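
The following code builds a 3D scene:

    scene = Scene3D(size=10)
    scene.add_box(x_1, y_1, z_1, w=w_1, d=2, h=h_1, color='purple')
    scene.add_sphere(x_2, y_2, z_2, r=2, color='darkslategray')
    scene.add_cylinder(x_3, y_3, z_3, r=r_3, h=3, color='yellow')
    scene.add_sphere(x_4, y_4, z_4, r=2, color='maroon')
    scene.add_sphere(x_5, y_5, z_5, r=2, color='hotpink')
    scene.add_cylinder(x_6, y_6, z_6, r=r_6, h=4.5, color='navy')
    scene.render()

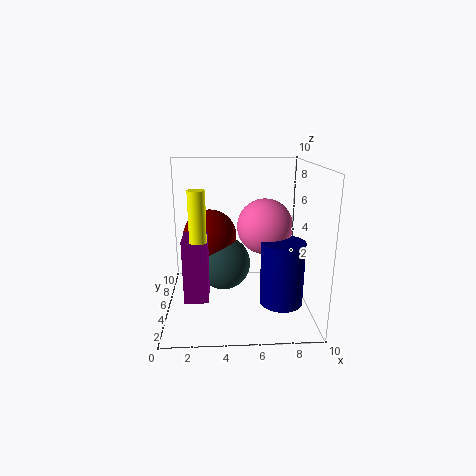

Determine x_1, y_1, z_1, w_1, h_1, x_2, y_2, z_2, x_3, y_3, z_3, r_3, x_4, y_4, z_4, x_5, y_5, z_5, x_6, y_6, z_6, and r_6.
x_1 = 1.5; y_1 = 1.5; z_1 = 2; w_1 = 1.5; h_1 = 4; x_2 = 4; y_2 = 6.5; z_2 = 2.5; x_3 = 2.5; y_3 = 1.5; z_3 = 6; r_3 = 0.5; x_4 = 3; y_4 = 7; z_4 = 4.5; x_5 = 7; y_5 = 6; z_5 = 5.5; x_6 = 8; y_6 = 4; z_6 = 0.5; r_6 = 1.5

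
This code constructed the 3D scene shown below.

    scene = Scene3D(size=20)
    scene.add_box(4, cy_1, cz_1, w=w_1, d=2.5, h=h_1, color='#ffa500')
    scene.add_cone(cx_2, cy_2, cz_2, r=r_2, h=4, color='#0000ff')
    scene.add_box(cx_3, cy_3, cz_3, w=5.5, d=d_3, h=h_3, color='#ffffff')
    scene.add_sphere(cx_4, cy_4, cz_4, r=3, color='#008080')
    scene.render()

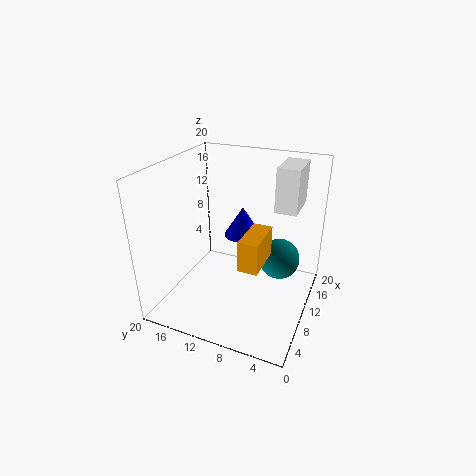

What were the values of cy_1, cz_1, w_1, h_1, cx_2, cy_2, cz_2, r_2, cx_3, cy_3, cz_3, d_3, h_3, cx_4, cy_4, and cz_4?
cy_1 = 5; cz_1 = 9; w_1 = 5.5; h_1 = 4; cx_2 = 10.5; cy_2 = 9.5; cz_2 = 10.5; r_2 = 2.5; cx_3 = 11.5; cy_3 = 2.5; cz_3 = 14; d_3 = 3; h_3 = 6; cx_4 = 14; cy_4 = 5; cz_4 = 5.5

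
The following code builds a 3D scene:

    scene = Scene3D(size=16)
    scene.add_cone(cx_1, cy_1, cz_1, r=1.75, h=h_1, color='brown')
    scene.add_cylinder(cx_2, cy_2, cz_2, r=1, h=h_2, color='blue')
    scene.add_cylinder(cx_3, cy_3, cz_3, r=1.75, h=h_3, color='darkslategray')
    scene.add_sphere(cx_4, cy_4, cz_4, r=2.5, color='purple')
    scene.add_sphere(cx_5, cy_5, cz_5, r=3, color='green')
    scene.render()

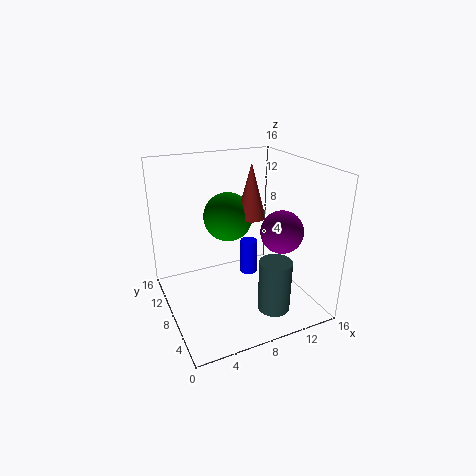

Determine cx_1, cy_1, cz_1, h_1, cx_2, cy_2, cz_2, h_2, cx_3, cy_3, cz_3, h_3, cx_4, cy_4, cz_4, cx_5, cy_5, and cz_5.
cx_1 = 11; cy_1 = 10.75; cz_1 = 9; h_1 = 6.5; cx_2 = 9.75; cy_2 = 8.75; cz_2 = 3; h_2 = 4; cx_3 = 10.25; cy_3 = 3.5; cz_3 = 1; h_3 = 5.75; cx_4 = 13.25; cy_4 = 7.25; cz_4 = 8; cx_5 = 8.75; cy_5 = 12.5; cz_5 = 8.75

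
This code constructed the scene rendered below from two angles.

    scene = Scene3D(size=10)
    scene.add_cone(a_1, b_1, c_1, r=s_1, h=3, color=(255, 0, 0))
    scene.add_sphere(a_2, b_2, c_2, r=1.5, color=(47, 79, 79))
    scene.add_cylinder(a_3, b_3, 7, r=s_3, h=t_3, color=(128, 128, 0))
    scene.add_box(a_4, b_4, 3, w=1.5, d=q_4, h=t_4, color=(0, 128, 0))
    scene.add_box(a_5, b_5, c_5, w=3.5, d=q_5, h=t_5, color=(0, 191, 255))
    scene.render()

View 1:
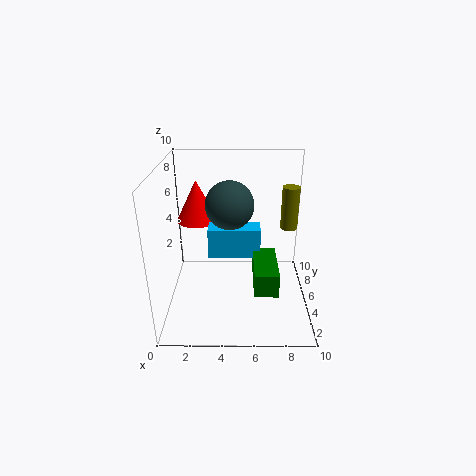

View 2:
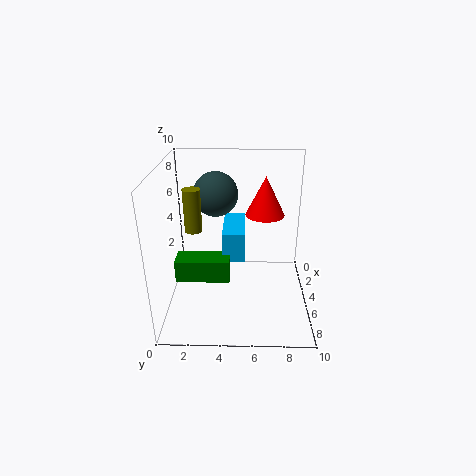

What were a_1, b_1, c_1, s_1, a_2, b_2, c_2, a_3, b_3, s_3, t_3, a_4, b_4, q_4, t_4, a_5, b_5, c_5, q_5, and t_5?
a_1 = 2
b_1 = 7
c_1 = 5.5
s_1 = 1.5
a_2 = 4.5
b_2 = 3.5
c_2 = 8
a_3 = 8
b_3 = 2.5
s_3 = 0.5
t_3 = 2.5
a_4 = 6
b_4 = 1
q_4 = 3.5
t_4 = 1.5
a_5 = 3
b_5 = 4
c_5 = 4
q_5 = 1.5
t_5 = 2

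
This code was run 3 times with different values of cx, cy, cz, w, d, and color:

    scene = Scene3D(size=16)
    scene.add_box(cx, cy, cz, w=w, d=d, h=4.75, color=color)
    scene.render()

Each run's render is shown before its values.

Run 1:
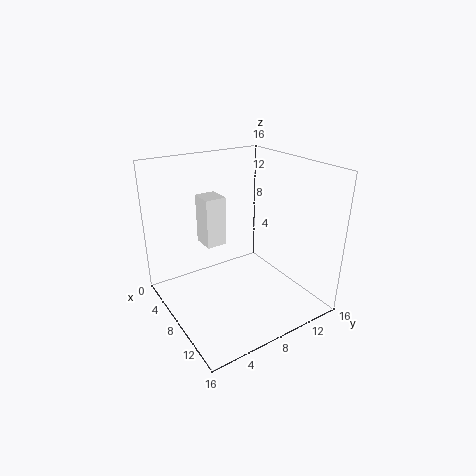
cx = 8.25
cy = 3
cz = 9.25
w = 2.25
d = 2
color = 'white'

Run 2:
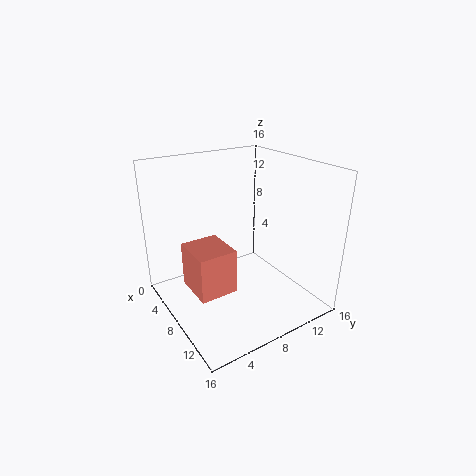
cx = 6.75
cy = 1.75
cz = 3.75
w = 4.5
d = 4
color = 'salmon'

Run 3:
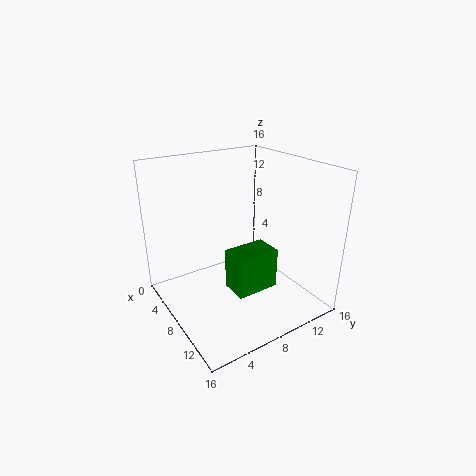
cx = 7.25
cy = 6.75
cz = 1.75
w = 3.25
d = 5
color = 'green'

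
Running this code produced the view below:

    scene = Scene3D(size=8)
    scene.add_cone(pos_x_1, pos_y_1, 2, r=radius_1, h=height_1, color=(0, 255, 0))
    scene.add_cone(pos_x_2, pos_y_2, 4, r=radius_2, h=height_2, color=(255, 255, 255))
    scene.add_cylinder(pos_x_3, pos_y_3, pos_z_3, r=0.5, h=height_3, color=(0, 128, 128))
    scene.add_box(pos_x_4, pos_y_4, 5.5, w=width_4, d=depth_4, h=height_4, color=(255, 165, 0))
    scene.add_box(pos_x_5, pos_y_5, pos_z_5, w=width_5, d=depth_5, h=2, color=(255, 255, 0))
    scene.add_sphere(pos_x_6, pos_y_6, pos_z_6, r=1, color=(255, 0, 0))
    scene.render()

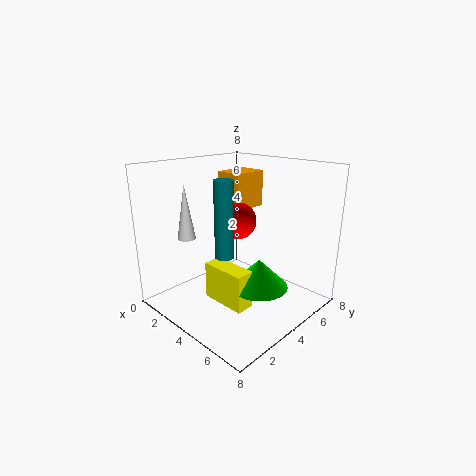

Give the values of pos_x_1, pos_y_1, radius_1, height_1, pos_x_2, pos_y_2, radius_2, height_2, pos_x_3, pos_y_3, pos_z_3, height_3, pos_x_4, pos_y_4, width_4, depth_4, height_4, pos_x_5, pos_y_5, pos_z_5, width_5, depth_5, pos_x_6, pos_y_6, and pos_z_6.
pos_x_1 = 6
pos_y_1 = 3.5
radius_1 = 1.5
height_1 = 1.5
pos_x_2 = 2
pos_y_2 = 2
radius_2 = 0.5
height_2 = 3
pos_x_3 = 4.5
pos_y_3 = 2.5
pos_z_3 = 3.5
height_3 = 4
pos_x_4 = 2.5
pos_y_4 = 4
width_4 = 1.5
depth_4 = 2
height_4 = 2
pos_x_5 = 3.5
pos_y_5 = 2
pos_z_5 = 1
width_5 = 2.5
depth_5 = 1
pos_x_6 = 4
pos_y_6 = 4
pos_z_6 = 5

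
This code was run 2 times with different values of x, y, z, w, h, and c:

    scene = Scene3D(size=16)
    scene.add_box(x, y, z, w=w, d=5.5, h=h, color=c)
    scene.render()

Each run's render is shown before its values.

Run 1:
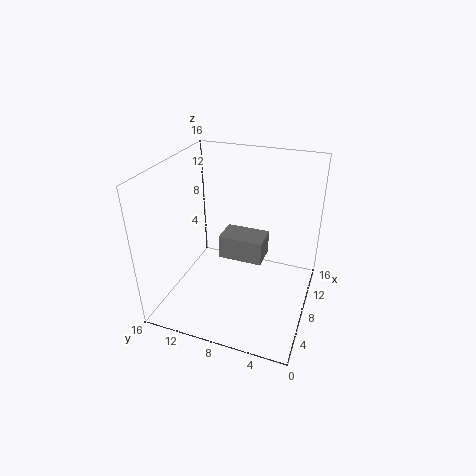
x = 10.5
y = 6
z = 3
w = 3.5
h = 3
c = 'gray'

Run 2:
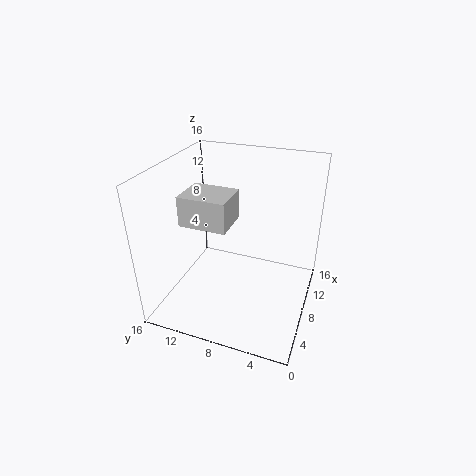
x = 6.5
y = 9
z = 9
w = 4.5
h = 3.5
c = 'lightgray'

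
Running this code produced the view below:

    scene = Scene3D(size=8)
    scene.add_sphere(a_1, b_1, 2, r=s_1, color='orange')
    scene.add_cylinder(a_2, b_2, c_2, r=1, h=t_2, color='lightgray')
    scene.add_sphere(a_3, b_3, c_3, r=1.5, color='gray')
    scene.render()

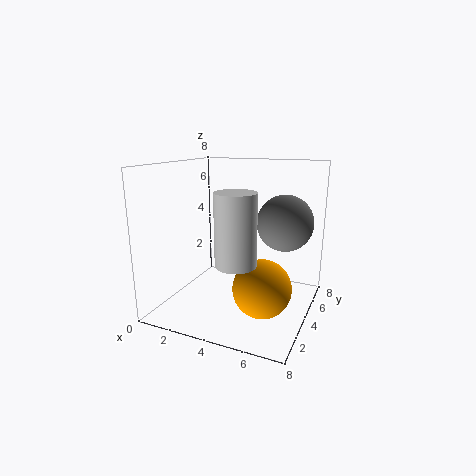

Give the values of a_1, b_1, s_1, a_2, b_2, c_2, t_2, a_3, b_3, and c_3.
a_1 = 6, b_1 = 2.5, s_1 = 1.5, a_2 = 5, b_2 = 1.5, c_2 = 3.5, t_2 = 3.5, a_3 = 6.5, b_3 = 4.5, c_3 = 5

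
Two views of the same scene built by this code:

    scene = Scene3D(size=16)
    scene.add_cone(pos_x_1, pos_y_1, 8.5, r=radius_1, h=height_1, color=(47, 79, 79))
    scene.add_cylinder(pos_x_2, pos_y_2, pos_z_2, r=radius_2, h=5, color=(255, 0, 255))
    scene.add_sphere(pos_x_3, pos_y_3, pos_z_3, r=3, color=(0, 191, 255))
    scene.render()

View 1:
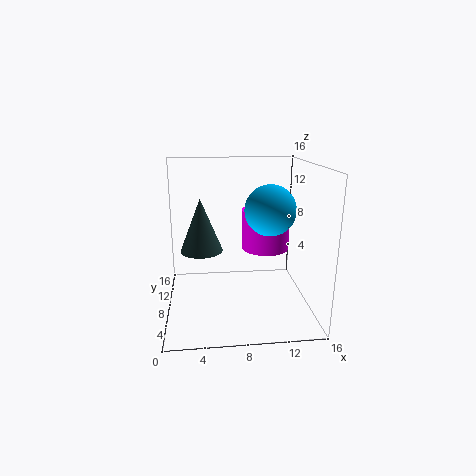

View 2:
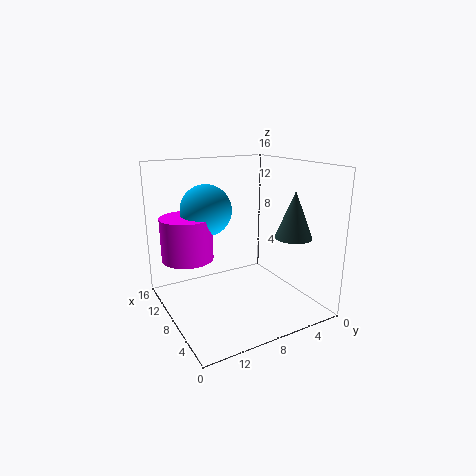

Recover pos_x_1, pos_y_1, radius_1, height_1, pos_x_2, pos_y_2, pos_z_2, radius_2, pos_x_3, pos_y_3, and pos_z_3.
pos_x_1 = 4, pos_y_1 = 3.5, radius_1 = 2, height_1 = 5, pos_x_2 = 12, pos_y_2 = 12.5, pos_z_2 = 5, radius_2 = 3, pos_x_3 = 12, pos_y_3 = 10, pos_z_3 = 10.5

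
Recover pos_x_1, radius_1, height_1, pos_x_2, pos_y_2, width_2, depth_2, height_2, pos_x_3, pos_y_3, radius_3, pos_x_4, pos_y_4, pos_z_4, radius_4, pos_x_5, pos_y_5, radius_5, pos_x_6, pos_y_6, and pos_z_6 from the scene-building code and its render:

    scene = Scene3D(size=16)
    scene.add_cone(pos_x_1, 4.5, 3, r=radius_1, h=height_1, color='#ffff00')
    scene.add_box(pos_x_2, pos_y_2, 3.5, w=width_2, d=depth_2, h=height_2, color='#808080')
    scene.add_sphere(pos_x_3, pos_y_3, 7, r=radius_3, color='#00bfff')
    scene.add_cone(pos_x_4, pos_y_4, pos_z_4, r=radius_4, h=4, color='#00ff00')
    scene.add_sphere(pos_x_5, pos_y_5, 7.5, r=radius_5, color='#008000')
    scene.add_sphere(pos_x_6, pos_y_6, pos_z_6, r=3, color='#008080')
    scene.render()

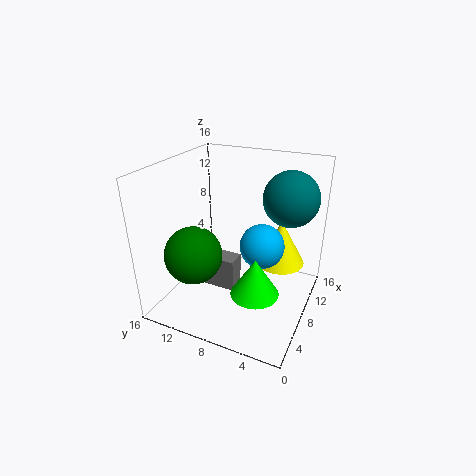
pos_x_1 = 13; radius_1 = 3; height_1 = 5.5; pos_x_2 = 4.5; pos_y_2 = 7; width_2 = 2; depth_2 = 5.5; height_2 = 3.5; pos_x_3 = 9; pos_y_3 = 5.5; radius_3 = 2.5; pos_x_4 = 4.5; pos_y_4 = 4.5; pos_z_4 = 4; radius_4 = 2.5; pos_x_5 = 3.5; pos_y_5 = 11; radius_5 = 3; pos_x_6 = 10.5; pos_y_6 = 3; pos_z_6 = 12.5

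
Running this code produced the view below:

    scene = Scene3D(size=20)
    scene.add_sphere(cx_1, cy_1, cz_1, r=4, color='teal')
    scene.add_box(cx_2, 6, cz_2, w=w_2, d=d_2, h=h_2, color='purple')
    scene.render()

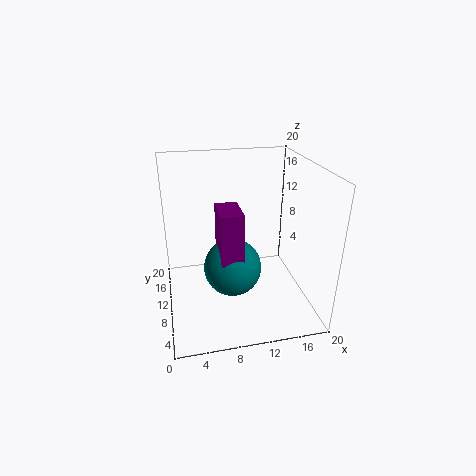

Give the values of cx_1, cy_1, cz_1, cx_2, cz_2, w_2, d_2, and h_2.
cx_1 = 9; cy_1 = 9; cz_1 = 6; cx_2 = 7; cz_2 = 8; w_2 = 3; d_2 = 5; h_2 = 7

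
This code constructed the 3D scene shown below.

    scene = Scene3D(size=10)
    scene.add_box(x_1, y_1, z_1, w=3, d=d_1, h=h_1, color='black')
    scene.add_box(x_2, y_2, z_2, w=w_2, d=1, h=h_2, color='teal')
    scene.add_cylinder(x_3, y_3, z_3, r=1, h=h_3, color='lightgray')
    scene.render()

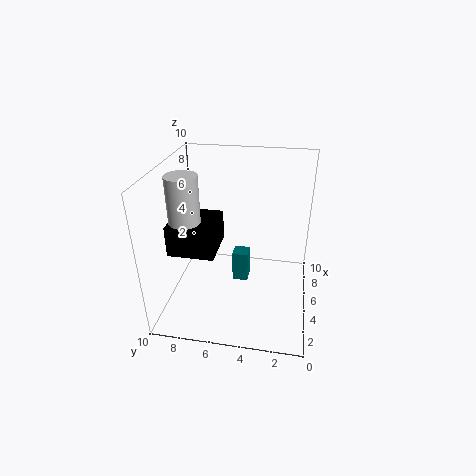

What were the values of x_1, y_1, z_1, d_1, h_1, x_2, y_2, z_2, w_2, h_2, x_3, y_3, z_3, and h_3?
x_1 = 2, y_1 = 6, z_1 = 5, d_1 = 3, h_1 = 2, x_2 = 3, y_2 = 4, z_2 = 3, w_2 = 1, h_2 = 2, x_3 = 3, y_3 = 8, z_3 = 6, h_3 = 4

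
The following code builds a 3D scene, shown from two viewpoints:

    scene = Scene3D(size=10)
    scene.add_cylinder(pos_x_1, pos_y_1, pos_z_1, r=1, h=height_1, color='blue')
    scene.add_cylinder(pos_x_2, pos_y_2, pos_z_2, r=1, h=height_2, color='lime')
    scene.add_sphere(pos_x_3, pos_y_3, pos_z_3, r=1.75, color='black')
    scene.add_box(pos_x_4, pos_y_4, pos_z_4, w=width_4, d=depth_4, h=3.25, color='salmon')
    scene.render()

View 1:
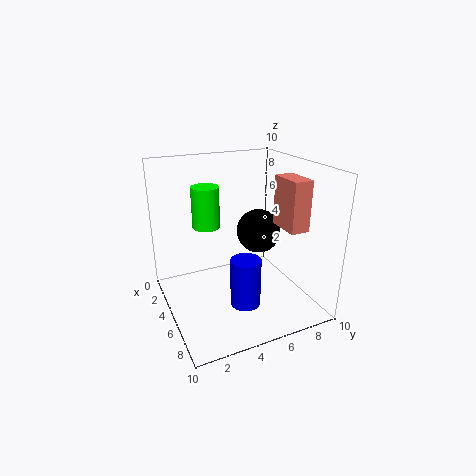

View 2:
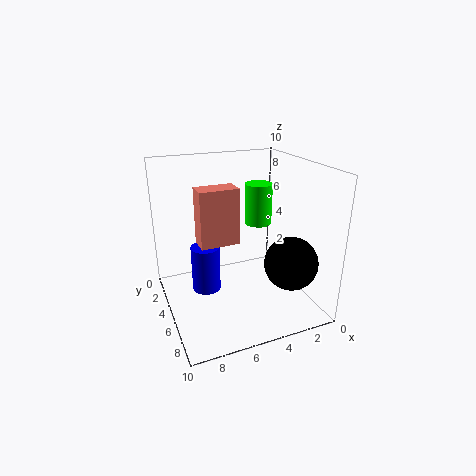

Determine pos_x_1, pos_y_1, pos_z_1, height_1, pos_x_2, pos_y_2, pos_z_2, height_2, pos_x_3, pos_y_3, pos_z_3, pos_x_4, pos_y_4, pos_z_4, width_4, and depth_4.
pos_x_1 = 7.25
pos_y_1 = 4.5
pos_z_1 = 1.25
height_1 = 3.25
pos_x_2 = 2.75
pos_y_2 = 3.5
pos_z_2 = 5.25
height_2 = 3
pos_x_3 = 2.5
pos_y_3 = 8
pos_z_3 = 4
pos_x_4 = 6.25
pos_y_4 = 7
pos_z_4 = 6.25
width_4 = 2.25
depth_4 = 1.25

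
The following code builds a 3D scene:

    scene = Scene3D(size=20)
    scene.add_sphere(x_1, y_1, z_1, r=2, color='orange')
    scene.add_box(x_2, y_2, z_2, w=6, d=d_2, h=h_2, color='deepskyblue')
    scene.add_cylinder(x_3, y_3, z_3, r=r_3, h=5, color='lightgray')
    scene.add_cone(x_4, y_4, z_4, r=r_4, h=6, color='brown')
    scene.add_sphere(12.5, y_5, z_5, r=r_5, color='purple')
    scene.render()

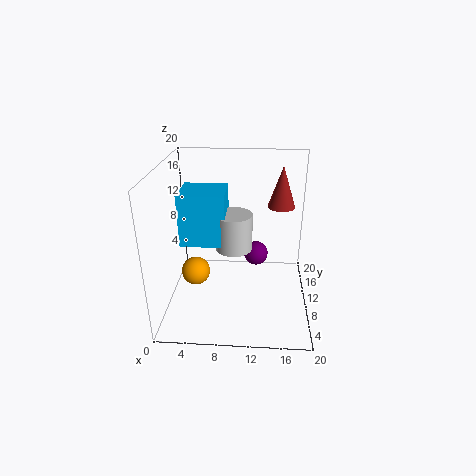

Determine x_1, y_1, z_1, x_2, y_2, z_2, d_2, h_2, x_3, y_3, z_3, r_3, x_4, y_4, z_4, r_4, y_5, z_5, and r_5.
x_1 = 4, y_1 = 9, z_1 = 5, x_2 = 2.5, y_2 = 7, z_2 = 10, d_2 = 5.5, h_2 = 7, x_3 = 9.5, y_3 = 9, z_3 = 9, r_3 = 2.5, x_4 = 16, y_4 = 14.5, z_4 = 13, r_4 = 2, y_5 = 18, z_5 = 3, r_5 = 2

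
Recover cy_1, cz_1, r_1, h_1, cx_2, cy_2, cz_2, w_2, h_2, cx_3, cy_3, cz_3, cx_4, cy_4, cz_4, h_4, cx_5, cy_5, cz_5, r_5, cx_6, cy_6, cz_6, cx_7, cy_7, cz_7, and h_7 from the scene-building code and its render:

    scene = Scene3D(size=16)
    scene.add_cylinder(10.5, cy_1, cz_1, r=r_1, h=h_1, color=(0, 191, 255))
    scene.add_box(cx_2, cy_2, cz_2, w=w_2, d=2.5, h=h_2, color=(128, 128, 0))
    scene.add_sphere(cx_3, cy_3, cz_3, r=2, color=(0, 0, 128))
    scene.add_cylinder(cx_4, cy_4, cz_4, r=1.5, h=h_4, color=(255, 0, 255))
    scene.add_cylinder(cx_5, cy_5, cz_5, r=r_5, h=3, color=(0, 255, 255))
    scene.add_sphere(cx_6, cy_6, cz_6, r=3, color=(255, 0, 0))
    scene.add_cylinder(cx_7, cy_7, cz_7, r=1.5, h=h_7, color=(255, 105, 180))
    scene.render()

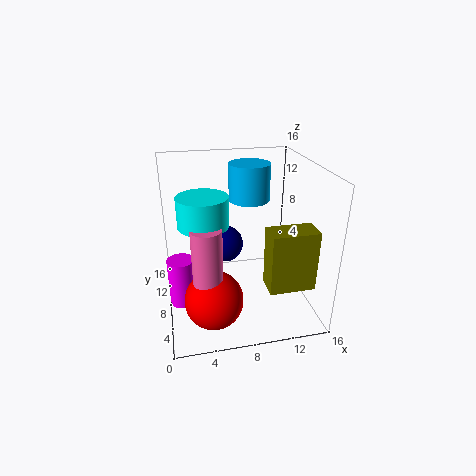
cy_1 = 13; cz_1 = 10.5; r_1 = 2.5; h_1 = 4.5; cx_2 = 9.5; cy_2 = 0.5; cz_2 = 5.5; w_2 = 4.5; h_2 = 6; cx_3 = 6.5; cy_3 = 8; cz_3 = 7.5; cx_4 = 1.5; cy_4 = 8; cz_4 = 0.5; h_4 = 5.5; cx_5 = 4; cy_5 = 5.5; cz_5 = 11; r_5 = 2.5; cx_6 = 4.5; cy_6 = 3.5; cz_6 = 3.5; cx_7 = 4; cy_7 = 3.5; cz_7 = 4; h_7 = 7.5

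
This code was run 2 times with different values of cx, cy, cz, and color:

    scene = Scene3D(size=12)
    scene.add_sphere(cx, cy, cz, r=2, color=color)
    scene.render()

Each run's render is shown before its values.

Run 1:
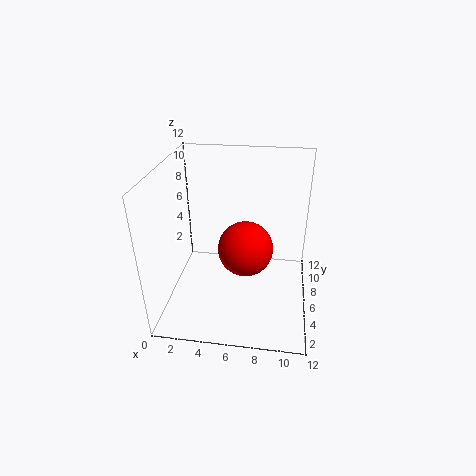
cx = 7, cy = 3, cz = 7, color = 'red'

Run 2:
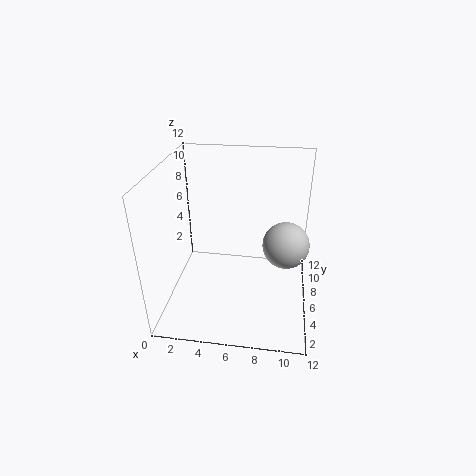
cx = 10, cy = 7, cz = 5, color = 'lightgray'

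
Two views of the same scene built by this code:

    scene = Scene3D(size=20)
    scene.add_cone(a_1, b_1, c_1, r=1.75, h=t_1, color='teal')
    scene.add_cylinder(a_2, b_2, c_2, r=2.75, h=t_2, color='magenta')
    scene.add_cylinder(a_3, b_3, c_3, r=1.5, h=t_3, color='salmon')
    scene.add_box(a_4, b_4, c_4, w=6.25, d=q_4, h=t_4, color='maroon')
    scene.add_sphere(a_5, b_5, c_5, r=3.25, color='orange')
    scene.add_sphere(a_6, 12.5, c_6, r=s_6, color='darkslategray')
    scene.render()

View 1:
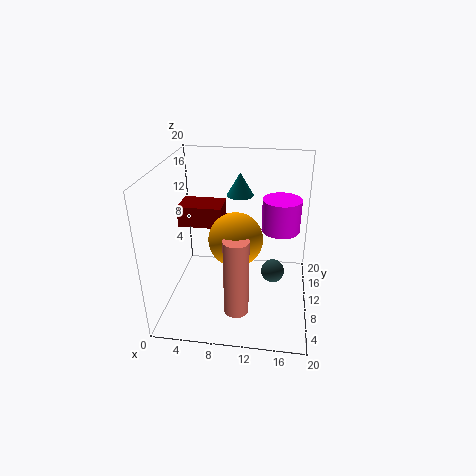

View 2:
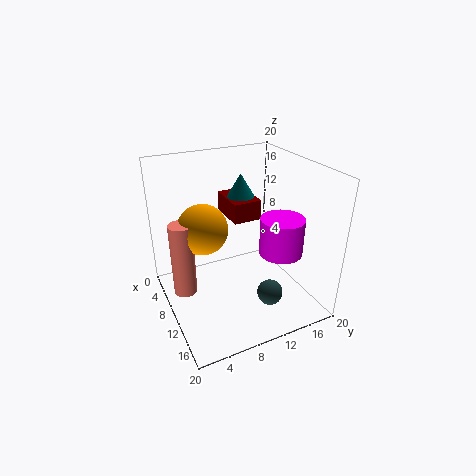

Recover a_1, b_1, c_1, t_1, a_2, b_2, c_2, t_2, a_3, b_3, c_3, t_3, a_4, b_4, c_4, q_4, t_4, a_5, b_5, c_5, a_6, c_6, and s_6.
a_1 = 10.25
b_1 = 10.25
c_1 = 16.25
t_1 = 3
a_2 = 15.75
b_2 = 13.25
c_2 = 10
t_2 = 4.75
a_3 = 11
b_3 = 1.75
c_3 = 4.5
t_3 = 9.75
a_4 = 1.25
b_4 = 10.75
c_4 = 10.75
q_4 = 4.25
t_4 = 3
a_5 = 10.5
b_5 = 4.75
c_5 = 12.75
a_6 = 15
c_6 = 3.25
s_6 = 1.75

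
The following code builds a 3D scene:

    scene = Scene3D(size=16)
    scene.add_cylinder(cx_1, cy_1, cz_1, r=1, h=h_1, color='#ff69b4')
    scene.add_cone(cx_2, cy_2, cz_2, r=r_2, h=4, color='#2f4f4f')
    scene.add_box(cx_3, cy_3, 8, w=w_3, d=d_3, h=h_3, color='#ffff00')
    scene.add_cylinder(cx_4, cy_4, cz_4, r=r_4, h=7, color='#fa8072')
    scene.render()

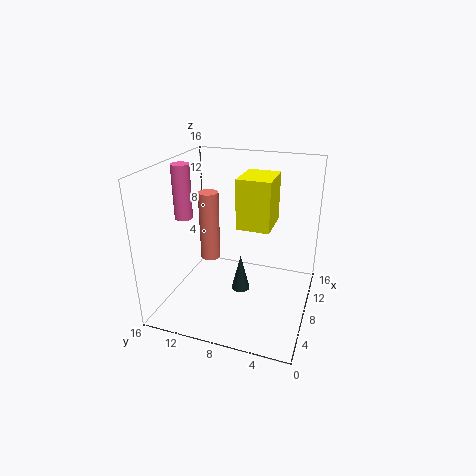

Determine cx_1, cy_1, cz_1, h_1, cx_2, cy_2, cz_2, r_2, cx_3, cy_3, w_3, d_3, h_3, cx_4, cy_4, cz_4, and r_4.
cx_1 = 7
cy_1 = 14
cz_1 = 10
h_1 = 6
cx_2 = 6
cy_2 = 7
cz_2 = 3
r_2 = 1
cx_3 = 10
cy_3 = 5
w_3 = 5
d_3 = 4
h_3 = 6
cx_4 = 5
cy_4 = 10
cz_4 = 7
r_4 = 1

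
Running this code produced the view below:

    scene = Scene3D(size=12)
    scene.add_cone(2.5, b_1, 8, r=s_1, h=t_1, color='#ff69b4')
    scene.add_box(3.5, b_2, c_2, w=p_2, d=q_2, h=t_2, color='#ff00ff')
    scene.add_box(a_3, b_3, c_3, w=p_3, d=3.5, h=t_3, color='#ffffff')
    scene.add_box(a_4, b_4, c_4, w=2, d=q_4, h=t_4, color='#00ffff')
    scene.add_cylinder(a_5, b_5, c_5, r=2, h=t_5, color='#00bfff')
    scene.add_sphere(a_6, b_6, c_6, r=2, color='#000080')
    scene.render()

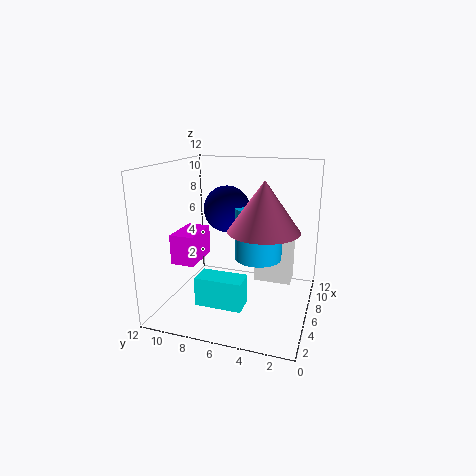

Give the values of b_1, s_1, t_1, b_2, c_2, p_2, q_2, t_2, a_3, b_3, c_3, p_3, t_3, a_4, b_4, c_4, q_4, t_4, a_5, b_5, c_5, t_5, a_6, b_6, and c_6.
b_1 = 3; s_1 = 2.5; t_1 = 3.5; b_2 = 9; c_2 = 4; p_2 = 3.5; q_2 = 2; t_2 = 2.5; a_3 = 9.5; b_3 = 2; c_3 = 0.5; p_3 = 2; t_3 = 5; a_4 = 3.5; b_4 = 5; c_4 = 0.5; q_4 = 4; t_4 = 2.5; a_5 = 7; b_5 = 4.5; c_5 = 4; t_5 = 4.5; a_6 = 7.5; b_6 = 7.5; c_6 = 8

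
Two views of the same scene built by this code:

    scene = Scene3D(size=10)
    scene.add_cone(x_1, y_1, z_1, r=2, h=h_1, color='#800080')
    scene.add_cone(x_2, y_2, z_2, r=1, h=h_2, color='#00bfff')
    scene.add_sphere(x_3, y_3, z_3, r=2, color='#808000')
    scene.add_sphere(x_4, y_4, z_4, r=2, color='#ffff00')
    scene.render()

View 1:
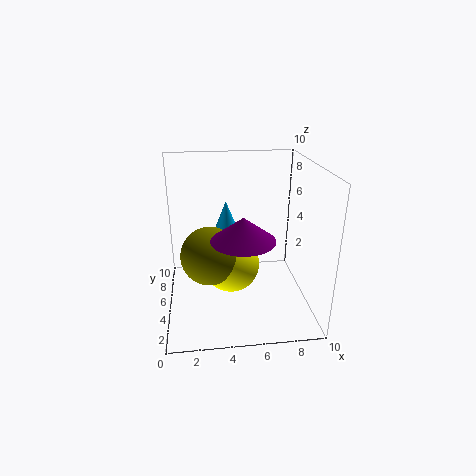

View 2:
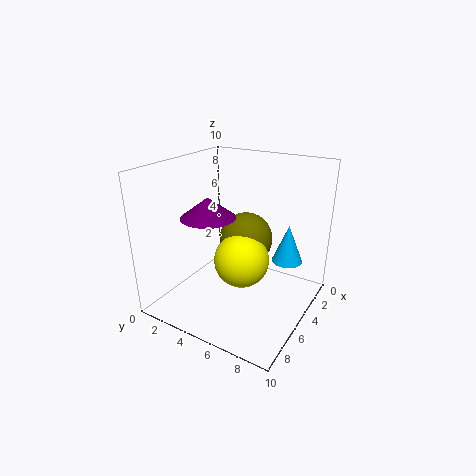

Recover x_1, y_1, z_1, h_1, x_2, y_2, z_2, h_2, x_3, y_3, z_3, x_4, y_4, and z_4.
x_1 = 5; y_1 = 2.5; z_1 = 6; h_1 = 1.5; x_2 = 4.5; y_2 = 8.5; z_2 = 4; h_2 = 2.5; x_3 = 3; y_3 = 4.5; z_3 = 4; x_4 = 4.5; y_4 = 5; z_4 = 3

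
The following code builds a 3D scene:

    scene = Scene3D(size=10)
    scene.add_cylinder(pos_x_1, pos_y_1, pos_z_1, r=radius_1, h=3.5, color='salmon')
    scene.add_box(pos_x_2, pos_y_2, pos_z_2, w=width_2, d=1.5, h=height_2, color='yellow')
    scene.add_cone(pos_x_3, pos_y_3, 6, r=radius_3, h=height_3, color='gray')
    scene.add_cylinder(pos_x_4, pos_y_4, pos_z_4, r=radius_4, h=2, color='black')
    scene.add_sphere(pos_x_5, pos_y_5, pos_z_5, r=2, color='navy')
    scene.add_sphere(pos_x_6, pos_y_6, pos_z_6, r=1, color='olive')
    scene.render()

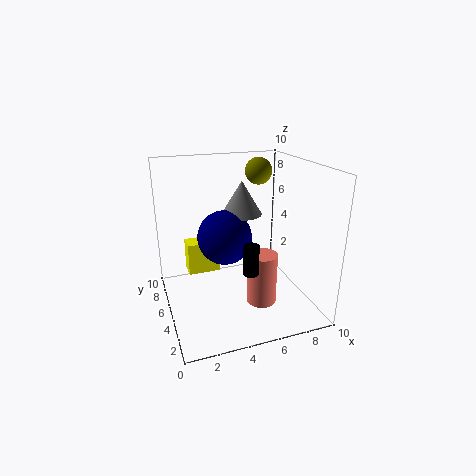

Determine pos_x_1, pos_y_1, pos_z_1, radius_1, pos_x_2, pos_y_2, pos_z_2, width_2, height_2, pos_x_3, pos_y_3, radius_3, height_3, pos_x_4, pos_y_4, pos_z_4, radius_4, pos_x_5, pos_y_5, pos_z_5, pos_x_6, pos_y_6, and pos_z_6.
pos_x_1 = 6, pos_y_1 = 3, pos_z_1 = 1, radius_1 = 1, pos_x_2 = 2, pos_y_2 = 8, pos_z_2 = 1, width_2 = 2.5, height_2 = 2.5, pos_x_3 = 6, pos_y_3 = 7, radius_3 = 1.5, height_3 = 2.5, pos_x_4 = 5, pos_y_4 = 2.5, pos_z_4 = 3.5, radius_4 = 0.5, pos_x_5 = 4.5, pos_y_5 = 6.5, pos_z_5 = 4.5, pos_x_6 = 7.5, pos_y_6 = 7.5, pos_z_6 = 9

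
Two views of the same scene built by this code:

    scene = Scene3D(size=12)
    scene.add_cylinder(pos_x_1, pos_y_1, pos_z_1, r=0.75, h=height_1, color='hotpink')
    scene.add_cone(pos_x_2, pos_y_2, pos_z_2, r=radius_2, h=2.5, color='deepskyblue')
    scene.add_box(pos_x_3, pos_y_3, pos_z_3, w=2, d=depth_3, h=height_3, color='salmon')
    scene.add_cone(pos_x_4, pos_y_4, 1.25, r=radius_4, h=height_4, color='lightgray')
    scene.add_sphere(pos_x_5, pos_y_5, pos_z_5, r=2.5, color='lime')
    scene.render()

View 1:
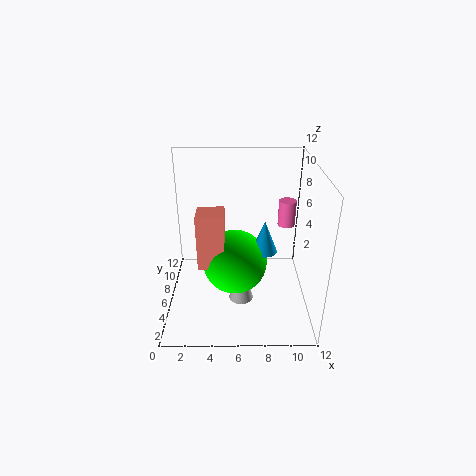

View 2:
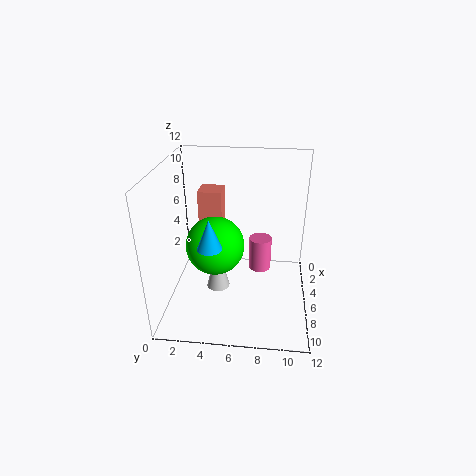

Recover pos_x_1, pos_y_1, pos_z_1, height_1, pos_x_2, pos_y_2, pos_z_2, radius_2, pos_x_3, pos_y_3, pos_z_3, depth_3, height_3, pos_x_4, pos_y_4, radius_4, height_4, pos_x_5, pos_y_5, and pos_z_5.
pos_x_1 = 10.25; pos_y_1 = 8; pos_z_1 = 6.25; height_1 = 2.25; pos_x_2 = 8; pos_y_2 = 4; pos_z_2 = 6; radius_2 = 1; pos_x_3 = 3; pos_y_3 = 2.5; pos_z_3 = 5.25; depth_3 = 2; height_3 = 4.25; pos_x_4 = 6.25; pos_y_4 = 4.25; radius_4 = 1; height_4 = 4; pos_x_5 = 5.75; pos_y_5 = 4; pos_z_5 = 5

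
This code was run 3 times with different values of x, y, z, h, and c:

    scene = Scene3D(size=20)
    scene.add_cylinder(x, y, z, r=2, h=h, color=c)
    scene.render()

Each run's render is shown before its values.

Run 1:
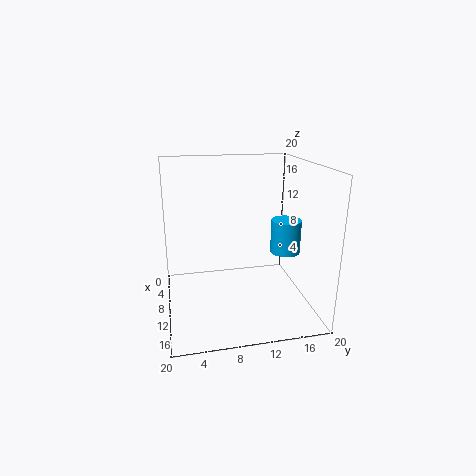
x = 12.5, y = 16, z = 8.5, h = 4.5, c = 'deepskyblue'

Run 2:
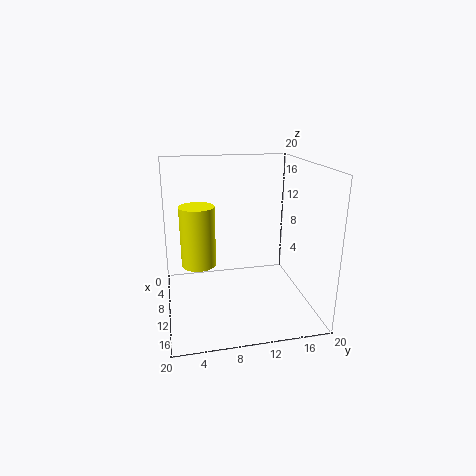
x = 16, y = 4, z = 9.5, h = 7, c = 'yellow'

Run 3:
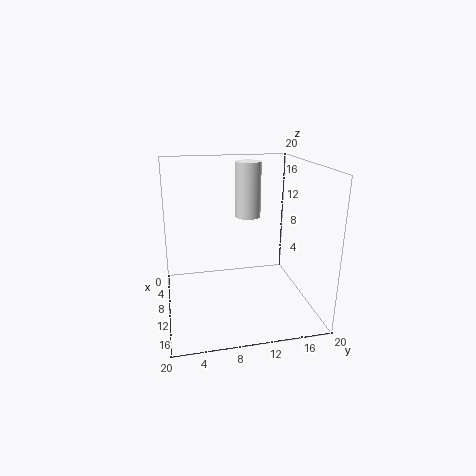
x = 3.5, y = 13, z = 11, h = 8.5, c = 'white'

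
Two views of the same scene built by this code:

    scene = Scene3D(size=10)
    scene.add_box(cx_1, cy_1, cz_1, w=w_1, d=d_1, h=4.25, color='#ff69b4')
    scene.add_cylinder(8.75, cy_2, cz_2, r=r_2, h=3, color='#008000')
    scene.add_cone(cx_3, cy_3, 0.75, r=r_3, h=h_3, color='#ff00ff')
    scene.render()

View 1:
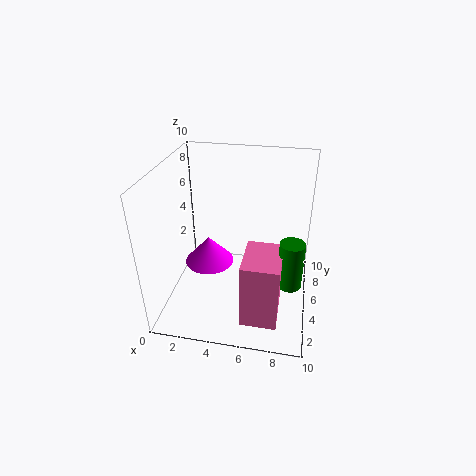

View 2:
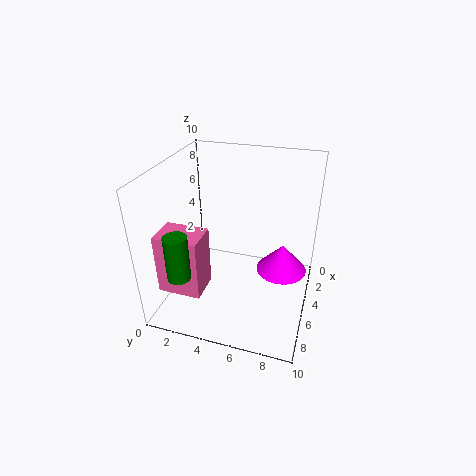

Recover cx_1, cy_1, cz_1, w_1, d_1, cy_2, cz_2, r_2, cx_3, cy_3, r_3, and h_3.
cx_1 = 6, cy_1 = 0.25, cz_1 = 1.75, w_1 = 2.25, d_1 = 3, cy_2 = 2.25, cz_2 = 3.75, r_2 = 0.75, cx_3 = 2, cy_3 = 7.75, r_3 = 2, h_3 = 2.25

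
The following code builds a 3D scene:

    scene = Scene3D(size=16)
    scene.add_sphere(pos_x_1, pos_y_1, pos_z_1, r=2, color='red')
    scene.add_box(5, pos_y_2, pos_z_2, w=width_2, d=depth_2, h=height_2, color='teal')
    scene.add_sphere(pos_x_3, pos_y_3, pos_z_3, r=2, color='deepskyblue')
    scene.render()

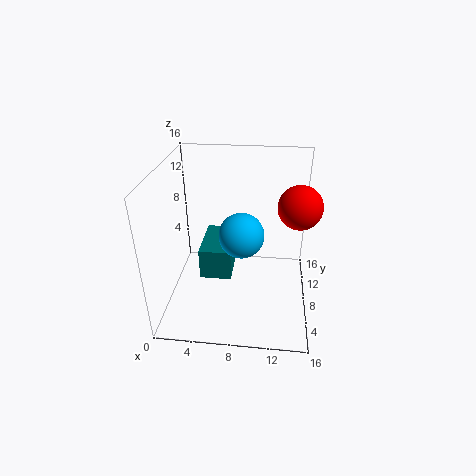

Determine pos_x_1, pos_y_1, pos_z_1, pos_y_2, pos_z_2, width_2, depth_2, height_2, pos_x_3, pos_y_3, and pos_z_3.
pos_x_1 = 14
pos_y_1 = 4
pos_z_1 = 14
pos_y_2 = 2
pos_z_2 = 7
width_2 = 3
depth_2 = 5
height_2 = 3
pos_x_3 = 9
pos_y_3 = 2
pos_z_3 = 12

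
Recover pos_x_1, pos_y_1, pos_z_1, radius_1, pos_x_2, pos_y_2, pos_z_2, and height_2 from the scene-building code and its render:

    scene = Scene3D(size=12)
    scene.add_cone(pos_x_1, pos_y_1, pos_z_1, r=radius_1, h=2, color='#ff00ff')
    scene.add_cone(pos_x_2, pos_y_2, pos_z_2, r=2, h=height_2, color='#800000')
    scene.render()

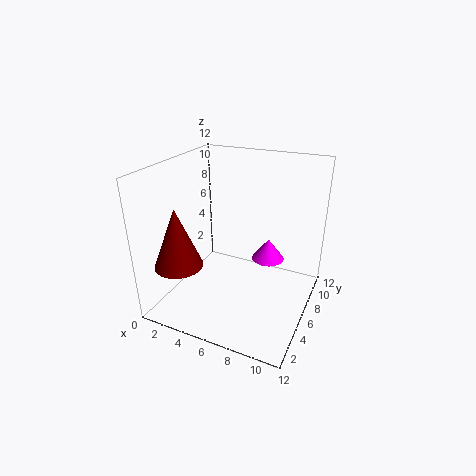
pos_x_1 = 7.5; pos_y_1 = 9.5; pos_z_1 = 2.5; radius_1 = 1.5; pos_x_2 = 2; pos_y_2 = 3; pos_z_2 = 4; height_2 = 5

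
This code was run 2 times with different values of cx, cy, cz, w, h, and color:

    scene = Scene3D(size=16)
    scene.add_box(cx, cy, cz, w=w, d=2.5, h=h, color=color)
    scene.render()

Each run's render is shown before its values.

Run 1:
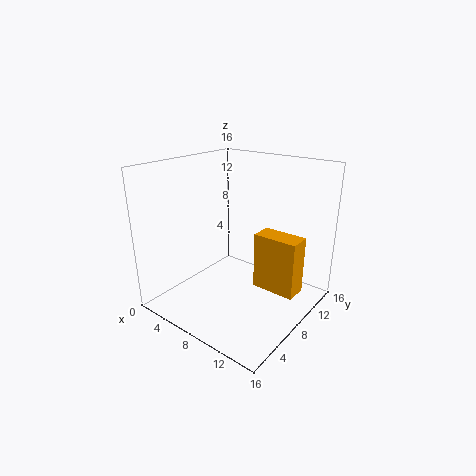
cx = 9.5; cy = 9; cz = 2; w = 5; h = 6.5; color = 'orange'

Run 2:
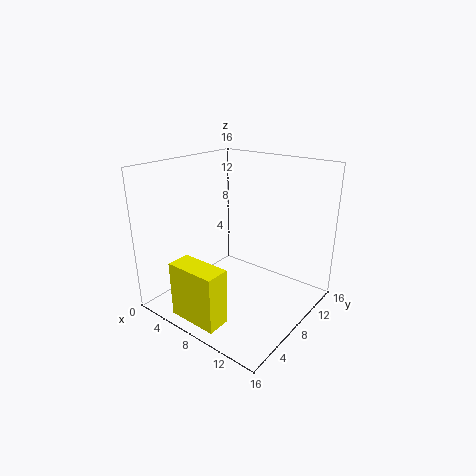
cx = 5; cy = 0.5; cz = 1; w = 5.5; h = 6; color = 'yellow'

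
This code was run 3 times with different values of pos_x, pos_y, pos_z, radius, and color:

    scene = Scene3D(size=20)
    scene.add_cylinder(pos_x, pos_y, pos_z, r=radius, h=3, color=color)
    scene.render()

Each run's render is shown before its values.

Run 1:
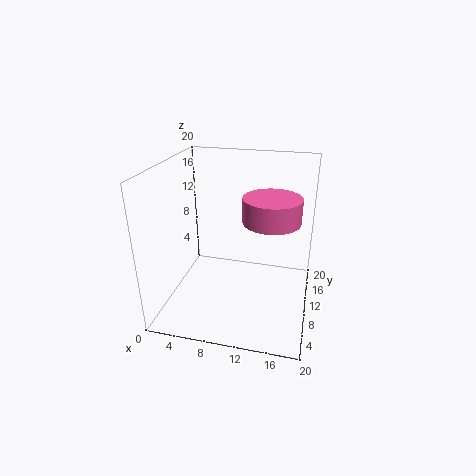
pos_x = 15, pos_y = 6.5, pos_z = 14.5, radius = 3.5, color = 'hotpink'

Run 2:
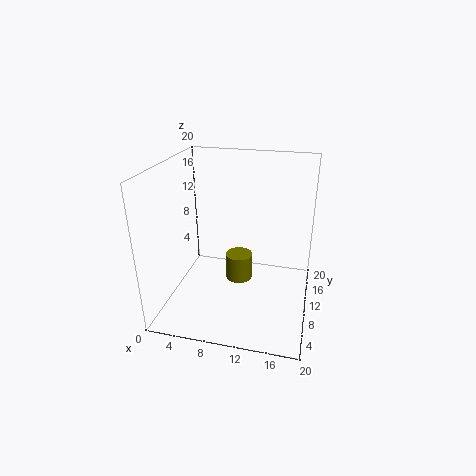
pos_x = 12, pos_y = 2.5, pos_z = 9, radius = 1.5, color = 'olive'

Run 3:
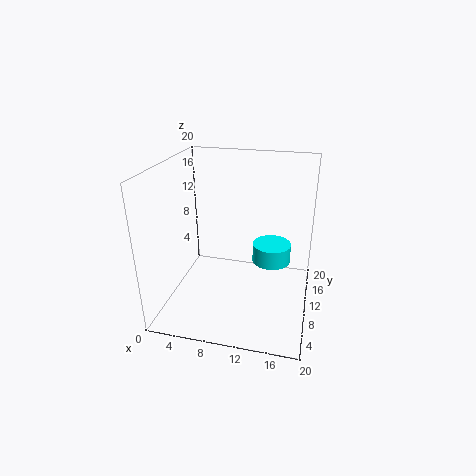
pos_x = 14, pos_y = 16, pos_z = 3.5, radius = 3, color = 'cyan'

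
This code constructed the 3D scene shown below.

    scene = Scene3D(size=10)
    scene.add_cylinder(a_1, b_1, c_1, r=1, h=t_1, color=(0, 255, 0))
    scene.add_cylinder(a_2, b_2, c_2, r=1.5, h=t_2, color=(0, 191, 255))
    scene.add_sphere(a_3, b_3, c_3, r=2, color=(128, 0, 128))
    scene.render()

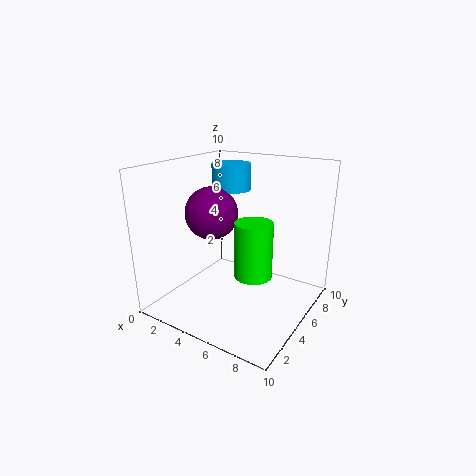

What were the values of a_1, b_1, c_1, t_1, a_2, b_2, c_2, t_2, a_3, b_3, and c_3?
a_1 = 8.5, b_1 = 1, c_1 = 5, t_1 = 3, a_2 = 2.5, b_2 = 8, c_2 = 7.5, t_2 = 2, a_3 = 2, b_3 = 6, c_3 = 6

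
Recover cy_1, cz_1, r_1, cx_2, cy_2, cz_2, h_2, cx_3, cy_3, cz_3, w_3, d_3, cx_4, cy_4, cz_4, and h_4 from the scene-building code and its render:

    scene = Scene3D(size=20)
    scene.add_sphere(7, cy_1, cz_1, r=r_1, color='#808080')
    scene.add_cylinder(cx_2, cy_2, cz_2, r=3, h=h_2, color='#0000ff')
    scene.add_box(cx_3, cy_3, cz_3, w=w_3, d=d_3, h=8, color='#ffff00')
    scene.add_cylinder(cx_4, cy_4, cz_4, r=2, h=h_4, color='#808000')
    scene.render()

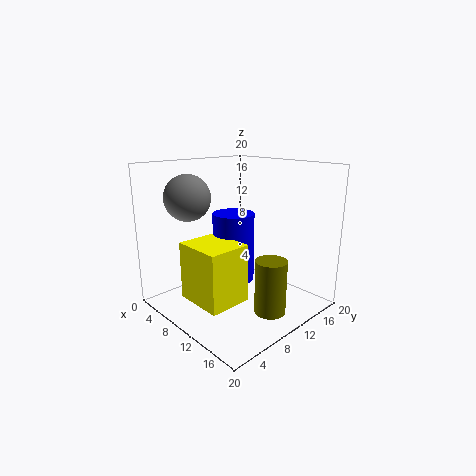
cy_1 = 4, cz_1 = 16, r_1 = 3, cx_2 = 8, cy_2 = 11, cz_2 = 3, h_2 = 10, cx_3 = 6, cy_3 = 3, cz_3 = 2, w_3 = 7, d_3 = 6, cx_4 = 17, cy_4 = 9, cz_4 = 2, h_4 = 7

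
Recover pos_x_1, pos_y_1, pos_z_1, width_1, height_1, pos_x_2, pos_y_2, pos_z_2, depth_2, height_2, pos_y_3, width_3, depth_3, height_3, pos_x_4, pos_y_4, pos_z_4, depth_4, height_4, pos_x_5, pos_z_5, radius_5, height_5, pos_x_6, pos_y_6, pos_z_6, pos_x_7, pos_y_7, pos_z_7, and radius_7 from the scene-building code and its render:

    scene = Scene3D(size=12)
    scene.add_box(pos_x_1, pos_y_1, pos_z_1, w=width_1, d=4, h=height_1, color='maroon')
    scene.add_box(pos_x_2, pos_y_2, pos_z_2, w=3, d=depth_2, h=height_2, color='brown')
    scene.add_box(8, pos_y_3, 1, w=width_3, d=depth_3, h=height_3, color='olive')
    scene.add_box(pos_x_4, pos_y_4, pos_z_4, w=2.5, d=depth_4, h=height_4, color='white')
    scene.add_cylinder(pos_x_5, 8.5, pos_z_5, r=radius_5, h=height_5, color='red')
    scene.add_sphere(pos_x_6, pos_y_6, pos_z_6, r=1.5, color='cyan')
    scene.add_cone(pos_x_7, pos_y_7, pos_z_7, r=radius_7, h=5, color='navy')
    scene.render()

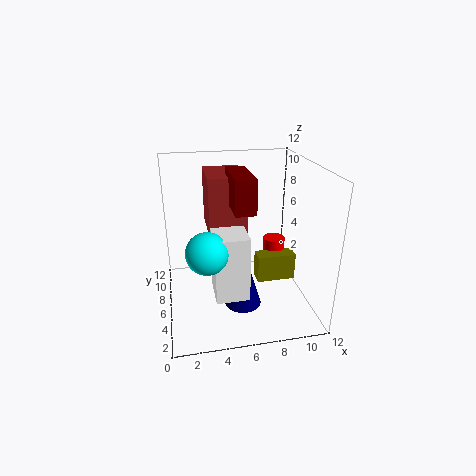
pos_x_1 = 5, pos_y_1 = 2, pos_z_1 = 9.5, width_1 = 1.5, height_1 = 2.5, pos_x_2 = 3.5, pos_y_2 = 4.5, pos_z_2 = 7, depth_2 = 4, height_2 = 4.5, pos_y_3 = 6.5, width_3 = 3.5, depth_3 = 1.5, height_3 = 2.5, pos_x_4 = 3.5, pos_y_4 = 1.5, pos_z_4 = 3, depth_4 = 2.5, height_4 = 5, pos_x_5 = 10, pos_z_5 = 1.5, radius_5 = 1, height_5 = 3, pos_x_6 = 3, pos_y_6 = 2, pos_z_6 = 7, pos_x_7 = 6, pos_y_7 = 4, pos_z_7 = 1, radius_7 = 1.5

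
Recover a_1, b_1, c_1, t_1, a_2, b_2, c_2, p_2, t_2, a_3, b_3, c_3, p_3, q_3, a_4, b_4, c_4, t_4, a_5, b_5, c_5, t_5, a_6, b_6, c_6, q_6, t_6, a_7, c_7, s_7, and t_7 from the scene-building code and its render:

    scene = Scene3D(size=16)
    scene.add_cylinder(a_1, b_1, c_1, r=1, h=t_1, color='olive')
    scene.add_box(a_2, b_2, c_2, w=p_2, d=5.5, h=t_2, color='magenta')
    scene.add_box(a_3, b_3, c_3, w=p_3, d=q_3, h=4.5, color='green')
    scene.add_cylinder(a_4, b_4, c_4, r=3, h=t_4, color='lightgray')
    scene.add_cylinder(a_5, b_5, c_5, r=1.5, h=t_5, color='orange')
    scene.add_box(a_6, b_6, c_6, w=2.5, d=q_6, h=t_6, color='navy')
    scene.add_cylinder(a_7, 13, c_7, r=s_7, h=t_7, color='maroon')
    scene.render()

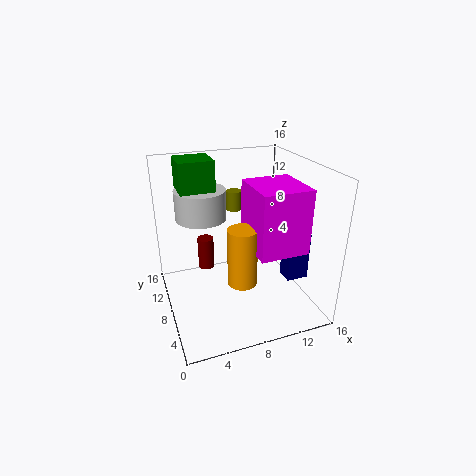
a_1 = 10; b_1 = 15; c_1 = 8.5; t_1 = 2.5; a_2 = 8; b_2 = 1.5; c_2 = 8.5; p_2 = 5; t_2 = 6.5; a_3 = 2.5; b_3 = 11; c_3 = 11.5; p_3 = 4; q_3 = 4; a_4 = 5; b_4 = 12.5; c_4 = 9; t_4 = 3.5; a_5 = 7; b_5 = 4; c_5 = 5; t_5 = 6; a_6 = 13; b_6 = 5; c_6 = 3; q_6 = 2; t_6 = 5.5; a_7 = 5.5; c_7 = 2; s_7 = 1; t_7 = 4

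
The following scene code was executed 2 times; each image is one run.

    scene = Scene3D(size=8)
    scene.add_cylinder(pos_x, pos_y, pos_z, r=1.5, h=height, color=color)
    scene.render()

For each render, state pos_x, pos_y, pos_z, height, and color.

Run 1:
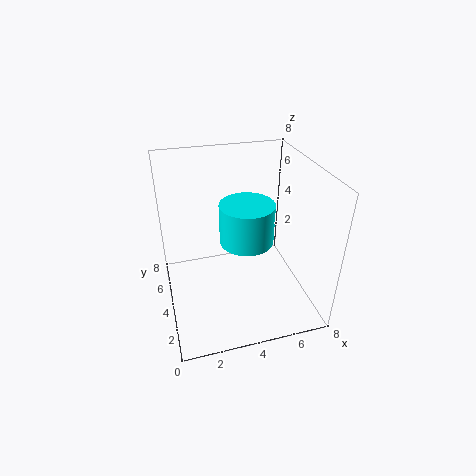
pos_x = 4.5; pos_y = 4; pos_z = 3.75; height = 2.25; color = 'cyan'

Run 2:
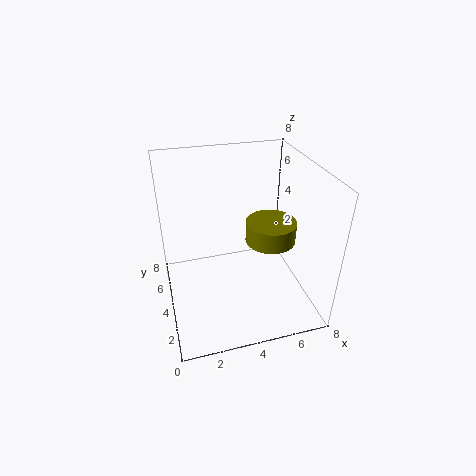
pos_x = 6.25; pos_y = 4.75; pos_z = 3; height = 1.25; color = 'olive'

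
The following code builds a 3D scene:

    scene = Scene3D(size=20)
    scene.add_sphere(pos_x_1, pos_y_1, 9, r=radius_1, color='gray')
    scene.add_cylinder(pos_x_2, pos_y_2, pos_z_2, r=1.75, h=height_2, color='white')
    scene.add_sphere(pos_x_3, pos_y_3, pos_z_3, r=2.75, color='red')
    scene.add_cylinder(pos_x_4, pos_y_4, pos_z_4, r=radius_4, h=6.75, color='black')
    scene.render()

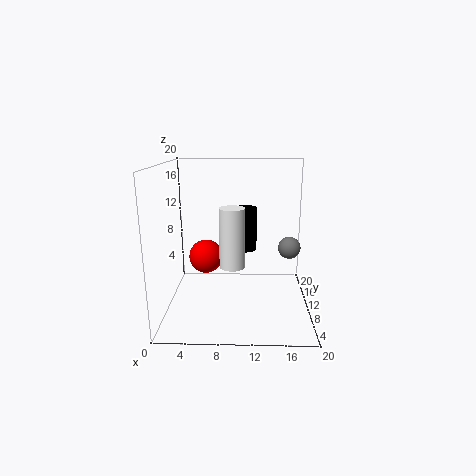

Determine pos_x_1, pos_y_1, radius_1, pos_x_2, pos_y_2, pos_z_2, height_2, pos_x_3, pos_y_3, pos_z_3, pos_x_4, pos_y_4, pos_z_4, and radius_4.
pos_x_1 = 17; pos_y_1 = 9; radius_1 = 1.5; pos_x_2 = 9.25; pos_y_2 = 8.75; pos_z_2 = 6.25; height_2 = 8.25; pos_x_3 = 4.5; pos_y_3 = 17; pos_z_3 = 4.5; pos_x_4 = 11; pos_y_4 = 16; pos_z_4 = 6.25; radius_4 = 1.75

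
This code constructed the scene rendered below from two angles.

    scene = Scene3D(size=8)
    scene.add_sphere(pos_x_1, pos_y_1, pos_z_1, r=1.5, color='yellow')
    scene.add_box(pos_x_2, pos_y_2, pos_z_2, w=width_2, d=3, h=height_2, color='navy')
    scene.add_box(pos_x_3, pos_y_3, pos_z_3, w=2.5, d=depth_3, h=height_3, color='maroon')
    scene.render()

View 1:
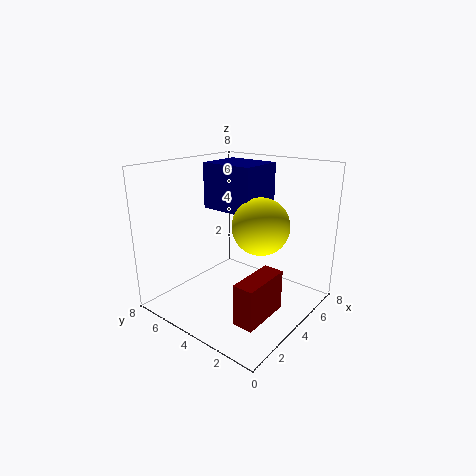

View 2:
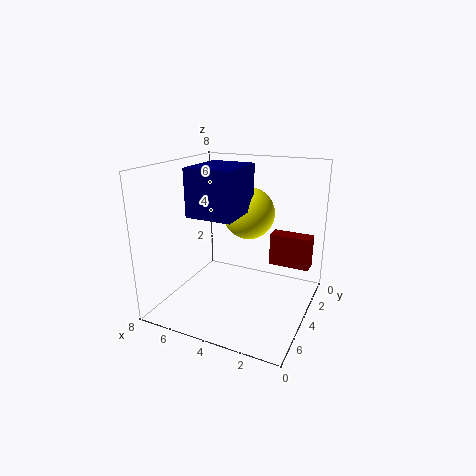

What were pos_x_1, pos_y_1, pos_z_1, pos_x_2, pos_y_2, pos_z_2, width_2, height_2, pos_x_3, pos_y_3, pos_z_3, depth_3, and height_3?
pos_x_1 = 4, pos_y_1 = 2.5, pos_z_1 = 5, pos_x_2 = 3.5, pos_y_2 = 3, pos_z_2 = 5.5, width_2 = 2.5, height_2 = 2.5, pos_x_3 = 0.5, pos_y_3 = 0.5, pos_z_3 = 1.5, depth_3 = 1, height_3 = 2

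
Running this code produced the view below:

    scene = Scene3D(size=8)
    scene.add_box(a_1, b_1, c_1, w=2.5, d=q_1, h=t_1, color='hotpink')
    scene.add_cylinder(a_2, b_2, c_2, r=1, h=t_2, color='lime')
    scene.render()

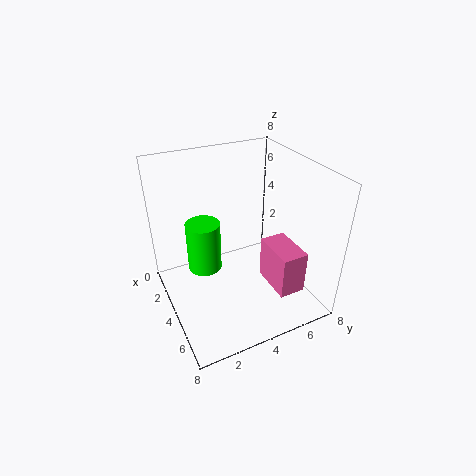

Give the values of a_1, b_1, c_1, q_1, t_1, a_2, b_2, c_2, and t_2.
a_1 = 4
b_1 = 5.5
c_1 = 1
q_1 = 1.5
t_1 = 2.5
a_2 = 2.5
b_2 = 2.5
c_2 = 1.5
t_2 = 3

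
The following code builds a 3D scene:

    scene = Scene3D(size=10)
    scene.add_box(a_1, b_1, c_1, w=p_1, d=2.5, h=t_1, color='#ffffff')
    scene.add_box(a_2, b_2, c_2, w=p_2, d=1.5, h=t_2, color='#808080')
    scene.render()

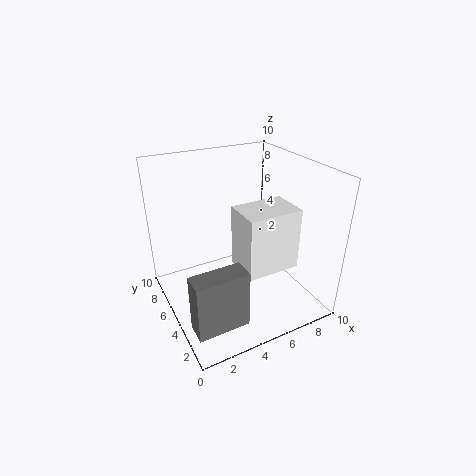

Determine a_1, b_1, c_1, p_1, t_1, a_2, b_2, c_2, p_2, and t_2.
a_1 = 4
b_1 = 1.5
c_1 = 4
p_1 = 3.5
t_1 = 4
a_2 = 0.5
b_2 = 1.5
c_2 = 0.5
p_2 = 3.5
t_2 = 4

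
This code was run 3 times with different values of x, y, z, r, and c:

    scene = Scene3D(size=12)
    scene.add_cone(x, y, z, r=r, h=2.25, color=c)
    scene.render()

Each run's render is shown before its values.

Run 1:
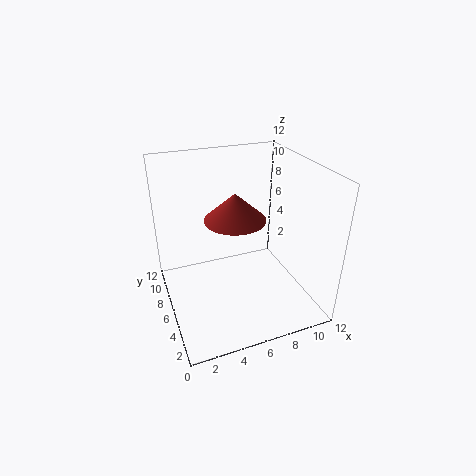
x = 5.75
y = 6
z = 7.75
r = 2.5
c = 'brown'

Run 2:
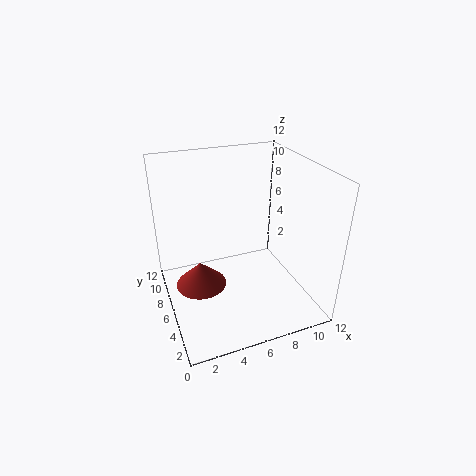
x = 3
y = 7.5
z = 1
r = 2.25
c = 'brown'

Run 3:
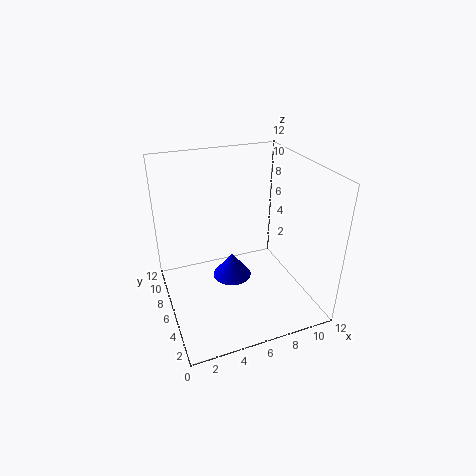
x = 6
y = 7.5
z = 1.25
r = 1.75
c = 'blue'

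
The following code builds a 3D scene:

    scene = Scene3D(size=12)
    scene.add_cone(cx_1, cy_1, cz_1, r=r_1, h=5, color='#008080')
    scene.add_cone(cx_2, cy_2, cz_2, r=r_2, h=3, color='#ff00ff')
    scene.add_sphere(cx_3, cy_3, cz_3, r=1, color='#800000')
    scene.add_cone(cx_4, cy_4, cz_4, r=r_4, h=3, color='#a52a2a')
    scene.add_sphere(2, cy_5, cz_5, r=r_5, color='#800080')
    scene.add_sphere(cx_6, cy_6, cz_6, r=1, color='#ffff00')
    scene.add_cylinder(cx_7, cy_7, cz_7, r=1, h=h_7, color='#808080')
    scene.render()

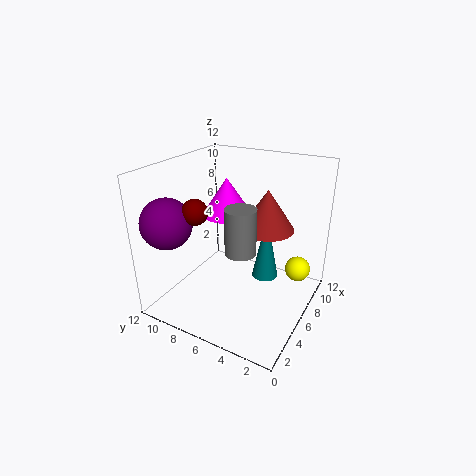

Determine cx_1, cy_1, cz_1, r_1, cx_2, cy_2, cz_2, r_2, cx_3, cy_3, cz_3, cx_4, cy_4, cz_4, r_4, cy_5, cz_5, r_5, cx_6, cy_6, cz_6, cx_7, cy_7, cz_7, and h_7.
cx_1 = 5; cy_1 = 3; cz_1 = 4; r_1 = 1; cx_2 = 6; cy_2 = 7; cz_2 = 8; r_2 = 2; cx_3 = 3; cy_3 = 8; cz_3 = 9; cx_4 = 5; cy_4 = 3; cz_4 = 8; r_4 = 2; cy_5 = 10; cz_5 = 8; r_5 = 2; cx_6 = 7; cy_6 = 1; cz_6 = 4; cx_7 = 1; cy_7 = 3; cz_7 = 8; h_7 = 3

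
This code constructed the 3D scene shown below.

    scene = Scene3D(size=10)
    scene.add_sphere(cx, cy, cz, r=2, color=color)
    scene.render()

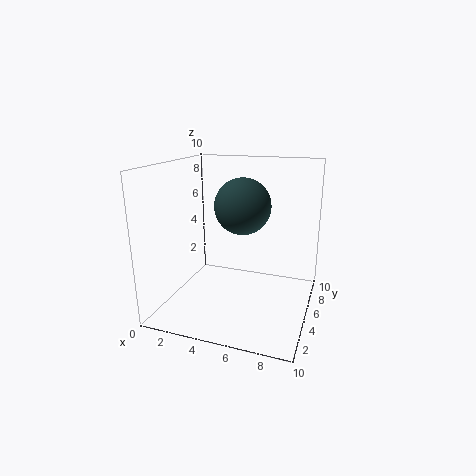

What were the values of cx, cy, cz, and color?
cx = 5; cy = 6; cz = 7; color = 'darkslategray'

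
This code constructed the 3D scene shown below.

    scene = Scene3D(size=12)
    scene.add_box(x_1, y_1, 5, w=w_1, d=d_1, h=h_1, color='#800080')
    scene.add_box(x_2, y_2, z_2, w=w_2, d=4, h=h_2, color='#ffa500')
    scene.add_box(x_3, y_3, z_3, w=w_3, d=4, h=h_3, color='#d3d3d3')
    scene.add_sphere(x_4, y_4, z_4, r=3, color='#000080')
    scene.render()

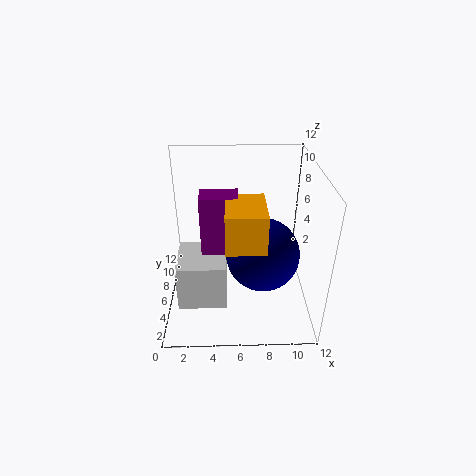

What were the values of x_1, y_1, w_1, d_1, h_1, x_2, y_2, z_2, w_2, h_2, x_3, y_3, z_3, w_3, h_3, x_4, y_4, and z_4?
x_1 = 3; y_1 = 5; w_1 = 3; d_1 = 2; h_1 = 5; x_2 = 5; y_2 = 2; z_2 = 7; w_2 = 3; h_2 = 3; x_3 = 1; y_3 = 3; z_3 = 1; w_3 = 4; h_3 = 4; x_4 = 8; y_4 = 5; z_4 = 5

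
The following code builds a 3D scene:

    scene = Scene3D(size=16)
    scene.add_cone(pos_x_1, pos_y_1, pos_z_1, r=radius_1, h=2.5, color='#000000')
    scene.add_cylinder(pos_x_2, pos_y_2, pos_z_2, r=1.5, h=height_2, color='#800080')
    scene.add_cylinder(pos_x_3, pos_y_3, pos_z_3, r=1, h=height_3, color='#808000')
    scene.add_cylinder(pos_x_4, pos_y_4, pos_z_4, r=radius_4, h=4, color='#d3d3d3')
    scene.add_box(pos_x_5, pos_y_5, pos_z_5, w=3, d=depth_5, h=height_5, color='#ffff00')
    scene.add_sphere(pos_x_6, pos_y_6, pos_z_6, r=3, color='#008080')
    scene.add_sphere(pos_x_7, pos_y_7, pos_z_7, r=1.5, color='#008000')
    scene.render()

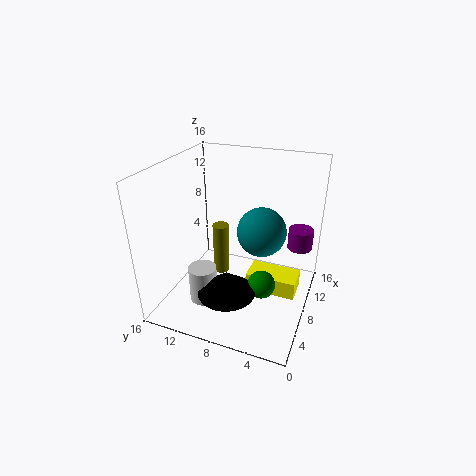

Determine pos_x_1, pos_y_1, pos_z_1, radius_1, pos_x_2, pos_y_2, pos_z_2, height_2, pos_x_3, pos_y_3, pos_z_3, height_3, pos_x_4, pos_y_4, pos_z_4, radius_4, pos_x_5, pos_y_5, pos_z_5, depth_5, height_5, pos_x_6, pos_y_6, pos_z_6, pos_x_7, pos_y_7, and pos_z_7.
pos_x_1 = 3.5; pos_y_1 = 7.5; pos_z_1 = 4; radius_1 = 3; pos_x_2 = 13.5; pos_y_2 = 2; pos_z_2 = 5; height_2 = 2.5; pos_x_3 = 11; pos_y_3 = 11.5; pos_z_3 = 1; height_3 = 6.5; pos_x_4 = 4; pos_y_4 = 10.5; pos_z_4 = 2; radius_4 = 1.5; pos_x_5 = 6.5; pos_y_5 = 1; pos_z_5 = 2.5; depth_5 = 5.5; height_5 = 2; pos_x_6 = 12; pos_y_6 = 6.5; pos_z_6 = 7; pos_x_7 = 6; pos_y_7 = 4.5; pos_z_7 = 4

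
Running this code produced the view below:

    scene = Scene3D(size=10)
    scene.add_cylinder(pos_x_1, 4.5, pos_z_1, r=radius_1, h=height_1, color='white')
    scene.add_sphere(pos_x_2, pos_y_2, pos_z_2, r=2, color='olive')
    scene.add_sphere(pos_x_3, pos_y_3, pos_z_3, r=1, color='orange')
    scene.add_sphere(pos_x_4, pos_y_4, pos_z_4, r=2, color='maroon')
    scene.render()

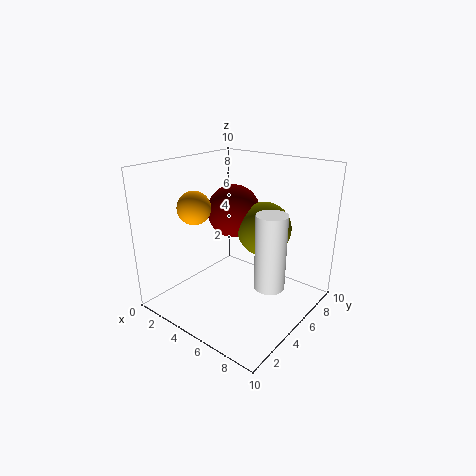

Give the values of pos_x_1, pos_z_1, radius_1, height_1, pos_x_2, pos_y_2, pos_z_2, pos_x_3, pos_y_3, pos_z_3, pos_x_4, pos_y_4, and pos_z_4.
pos_x_1 = 8; pos_z_1 = 2.5; radius_1 = 1; height_1 = 5; pos_x_2 = 5.5; pos_y_2 = 7.5; pos_z_2 = 5; pos_x_3 = 4.5; pos_y_3 = 1.5; pos_z_3 = 8; pos_x_4 = 3; pos_y_4 = 7; pos_z_4 = 6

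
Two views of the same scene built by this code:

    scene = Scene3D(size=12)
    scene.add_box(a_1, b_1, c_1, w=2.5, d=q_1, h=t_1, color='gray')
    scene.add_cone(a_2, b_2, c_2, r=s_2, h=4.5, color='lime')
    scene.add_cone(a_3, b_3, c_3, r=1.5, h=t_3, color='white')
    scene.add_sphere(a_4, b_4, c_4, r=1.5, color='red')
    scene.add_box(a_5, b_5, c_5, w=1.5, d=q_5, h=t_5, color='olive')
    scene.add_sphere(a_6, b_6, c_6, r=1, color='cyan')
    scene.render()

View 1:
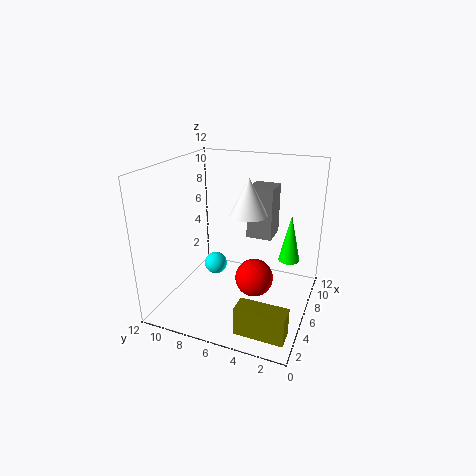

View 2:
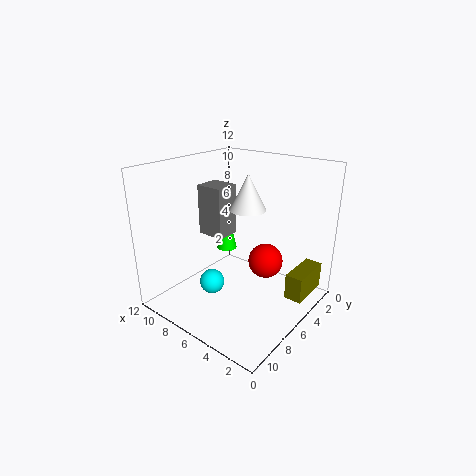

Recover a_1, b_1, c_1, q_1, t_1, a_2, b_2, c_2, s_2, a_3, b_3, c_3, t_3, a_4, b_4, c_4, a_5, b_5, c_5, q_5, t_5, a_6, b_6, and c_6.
a_1 = 8; b_1 = 3.75; c_1 = 5.25; q_1 = 2.25; t_1 = 4.5; a_2 = 10.25; b_2 = 2.5; c_2 = 2.5; s_2 = 1; a_3 = 5.75; b_3 = 5; c_3 = 8.25; t_3 = 3; a_4 = 4.5; b_4 = 4; c_4 = 3.5; a_5 = 0.75; b_5 = 0.5; c_5 = 0.75; q_5 = 3.75; t_5 = 2.25; a_6 = 6.75; b_6 = 8.5; c_6 = 2.75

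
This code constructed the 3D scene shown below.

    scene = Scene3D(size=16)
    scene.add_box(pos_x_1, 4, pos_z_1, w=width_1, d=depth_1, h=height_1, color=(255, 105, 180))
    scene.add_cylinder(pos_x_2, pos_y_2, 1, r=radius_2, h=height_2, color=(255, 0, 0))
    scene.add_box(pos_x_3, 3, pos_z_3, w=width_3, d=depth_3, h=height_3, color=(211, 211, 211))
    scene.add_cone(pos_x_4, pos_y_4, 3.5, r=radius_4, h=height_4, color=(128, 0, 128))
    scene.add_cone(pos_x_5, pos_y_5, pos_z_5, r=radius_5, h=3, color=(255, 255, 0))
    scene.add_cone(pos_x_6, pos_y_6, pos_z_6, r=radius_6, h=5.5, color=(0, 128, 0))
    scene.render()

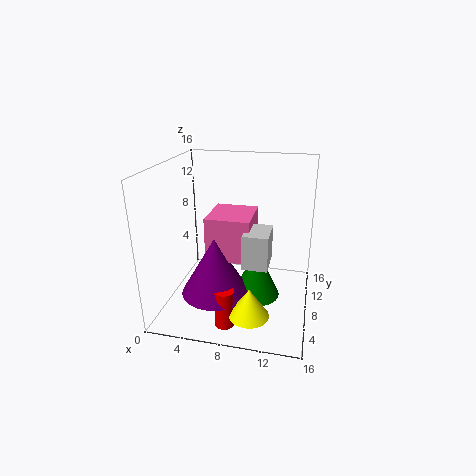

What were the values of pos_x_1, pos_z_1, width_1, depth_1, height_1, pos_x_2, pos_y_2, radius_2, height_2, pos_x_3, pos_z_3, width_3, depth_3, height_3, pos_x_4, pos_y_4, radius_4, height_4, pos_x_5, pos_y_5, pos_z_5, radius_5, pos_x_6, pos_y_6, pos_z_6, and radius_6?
pos_x_1 = 5.5
pos_z_1 = 7
width_1 = 4.5
depth_1 = 5
height_1 = 4.5
pos_x_2 = 8
pos_y_2 = 2
radius_2 = 1
height_2 = 4
pos_x_3 = 9.5
pos_z_3 = 7
width_3 = 2.5
depth_3 = 3.5
height_3 = 3.5
pos_x_4 = 6.5
pos_y_4 = 4
radius_4 = 3.5
height_4 = 6
pos_x_5 = 10.5
pos_y_5 = 2
pos_z_5 = 2.5
radius_5 = 2
pos_x_6 = 10.5
pos_y_6 = 6
pos_z_6 = 2.5
radius_6 = 2.5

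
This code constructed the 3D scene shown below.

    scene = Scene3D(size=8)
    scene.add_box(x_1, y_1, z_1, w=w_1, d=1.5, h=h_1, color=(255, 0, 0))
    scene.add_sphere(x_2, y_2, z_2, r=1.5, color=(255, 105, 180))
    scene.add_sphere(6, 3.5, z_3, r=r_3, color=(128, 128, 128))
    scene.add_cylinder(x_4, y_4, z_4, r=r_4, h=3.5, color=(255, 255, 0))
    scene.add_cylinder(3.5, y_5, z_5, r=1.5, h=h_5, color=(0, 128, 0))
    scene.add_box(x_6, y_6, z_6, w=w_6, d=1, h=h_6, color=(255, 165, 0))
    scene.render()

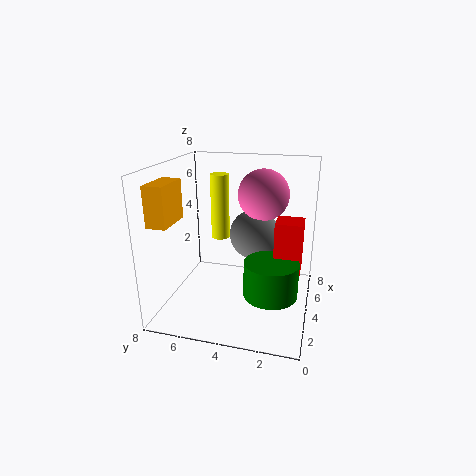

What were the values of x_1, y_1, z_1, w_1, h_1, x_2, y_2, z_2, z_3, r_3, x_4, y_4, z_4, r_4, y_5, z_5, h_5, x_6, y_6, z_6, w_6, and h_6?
x_1 = 4
y_1 = 0.5
z_1 = 2
w_1 = 1.5
h_1 = 3
x_2 = 6
y_2 = 3
z_2 = 6
z_3 = 3.5
r_3 = 1.5
x_4 = 4
y_4 = 5
z_4 = 4
r_4 = 0.5
y_5 = 2
z_5 = 1
h_5 = 2
x_6 = 0.5
y_6 = 6.5
z_6 = 5.5
w_6 = 2
h_6 = 2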